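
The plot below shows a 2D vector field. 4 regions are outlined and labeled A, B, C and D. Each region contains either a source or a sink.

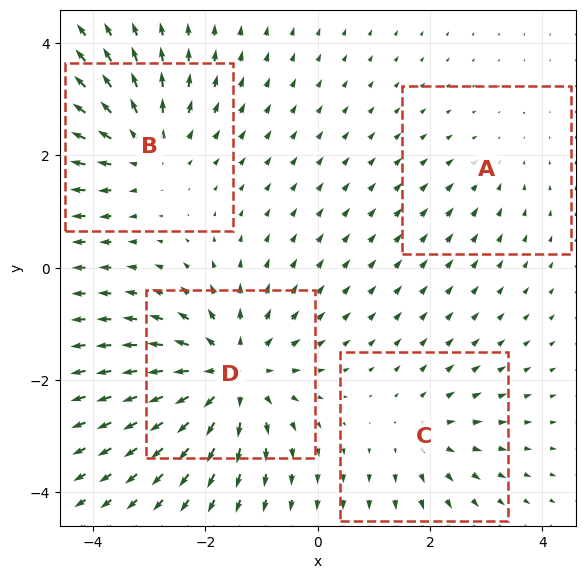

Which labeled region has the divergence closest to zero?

A

Divergence at each region's feature centre — A: about -2, B: about +4, C: about +3, D: about +6. Region A is closest to zero.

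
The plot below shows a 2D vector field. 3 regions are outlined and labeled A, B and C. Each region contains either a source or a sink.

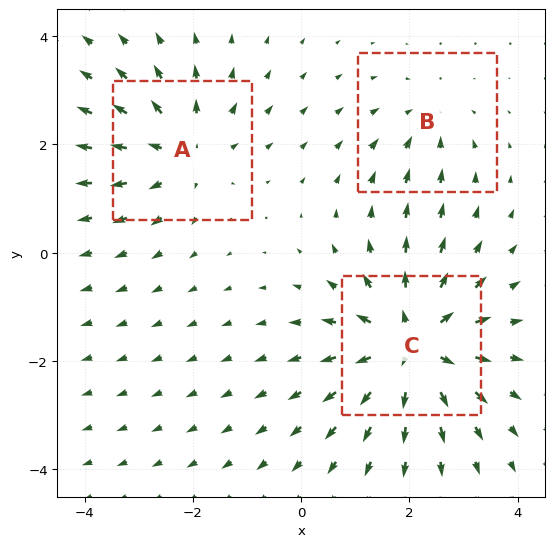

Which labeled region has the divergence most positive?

C

Divergence at each region's feature centre — A: about +3, B: about -2, C: about +5. Region C is most positive.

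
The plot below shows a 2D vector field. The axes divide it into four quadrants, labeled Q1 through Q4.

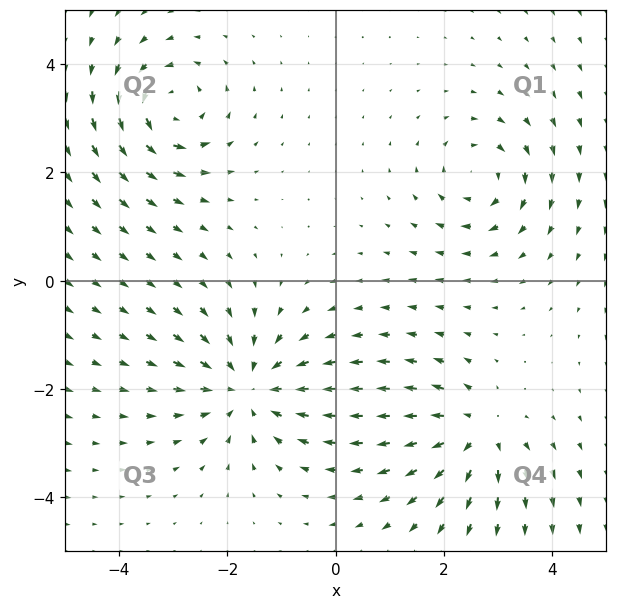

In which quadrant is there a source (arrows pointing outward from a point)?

Q4

The source sits at approximately (2.6, -2.8), which lies in quadrant Q4. The divergence there is about +5, positive as expected for a source.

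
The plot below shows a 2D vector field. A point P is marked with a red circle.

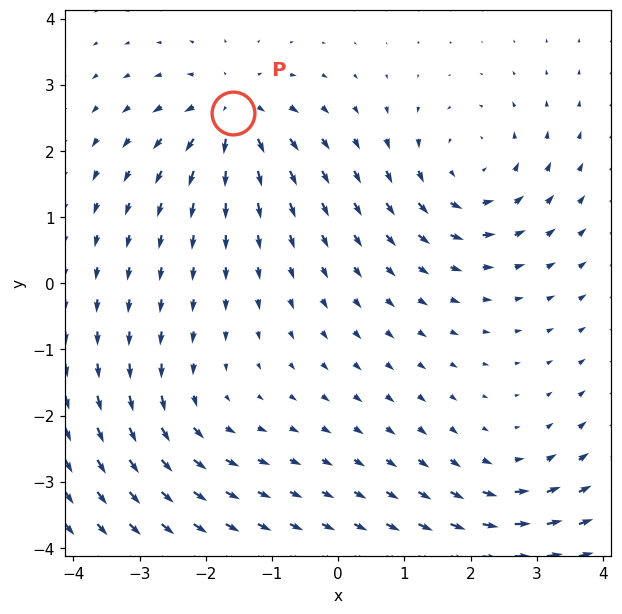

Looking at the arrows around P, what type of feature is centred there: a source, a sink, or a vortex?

At P (-1.6, 2.6) the arrows spread outward. Divergence about +5, curl ≈0 — positive divergence with near-zero curl is a source.

source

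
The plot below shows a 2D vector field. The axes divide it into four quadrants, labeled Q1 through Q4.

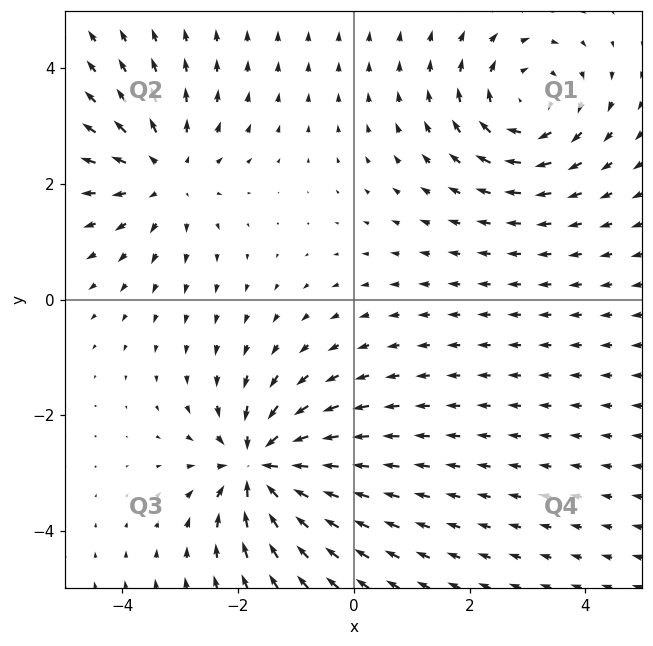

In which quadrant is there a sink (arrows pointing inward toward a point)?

Q3

The sink sits at approximately (-1.6, -2.9), which lies in quadrant Q3. The divergence there is about -5, negative as expected for a sink.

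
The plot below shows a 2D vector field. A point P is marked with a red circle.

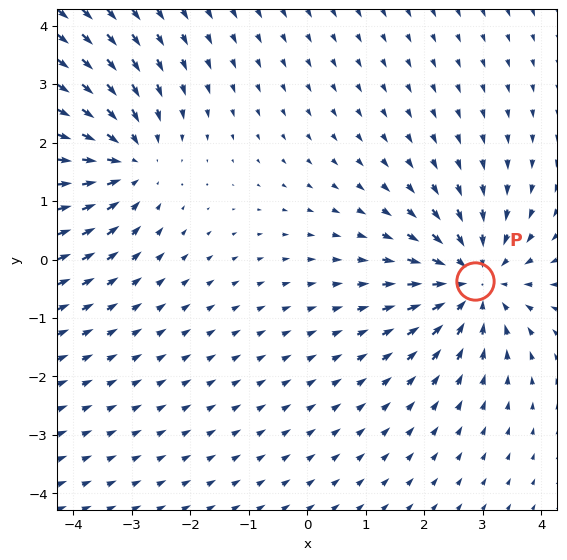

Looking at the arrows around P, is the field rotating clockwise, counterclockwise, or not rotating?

Near P at (2.9, -0.4) the arrows show no circulation. The curl there is ≈0.

not rotating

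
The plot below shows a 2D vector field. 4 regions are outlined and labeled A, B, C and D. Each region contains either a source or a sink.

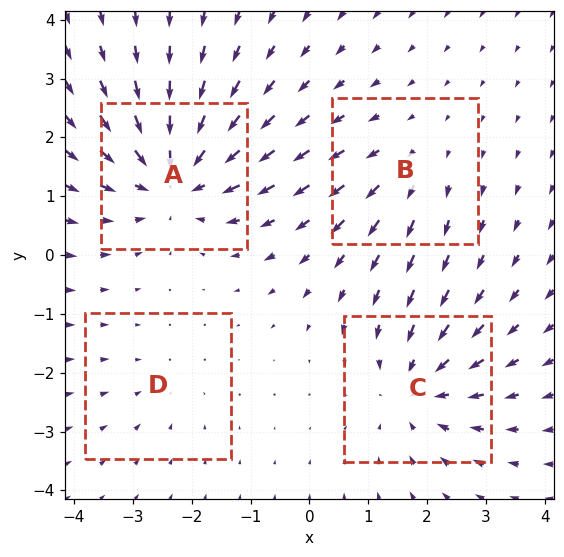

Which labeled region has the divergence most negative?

A

Divergence at each region's feature centre — A: about -6, B: about +3, C: about -5, D: about -2. Region A is most negative.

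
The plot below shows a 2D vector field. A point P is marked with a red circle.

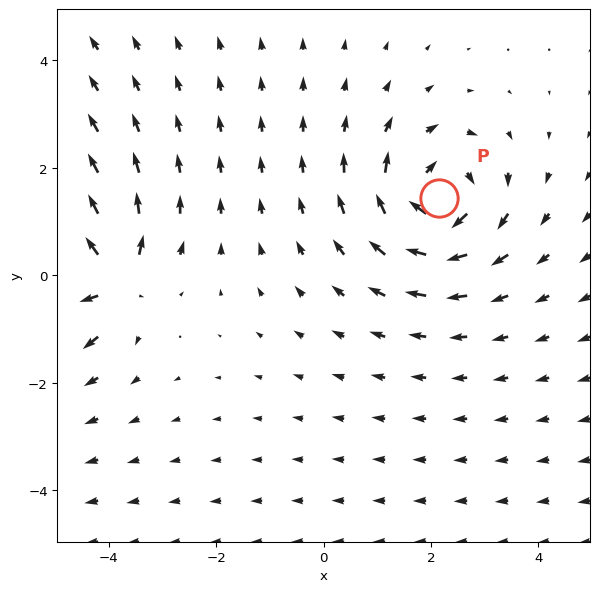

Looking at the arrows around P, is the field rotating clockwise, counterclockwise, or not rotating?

Near P at (2.1, 1.4) the arrows circulate clockwise. The curl (z-component) there is about -4; negative curl means clockwise rotation.

clockwise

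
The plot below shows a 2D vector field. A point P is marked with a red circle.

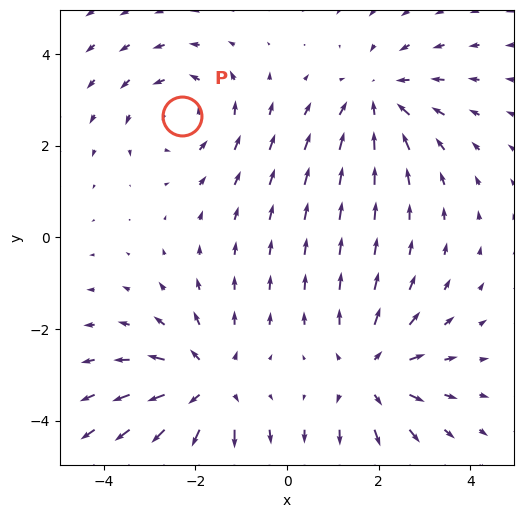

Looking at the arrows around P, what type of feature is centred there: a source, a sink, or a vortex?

At P (-2.3, 2.7) the arrows circulate counterclockwise. Divergence ≈0, curl about +3 — near-zero divergence with nonzero curl is a vortex.

vortex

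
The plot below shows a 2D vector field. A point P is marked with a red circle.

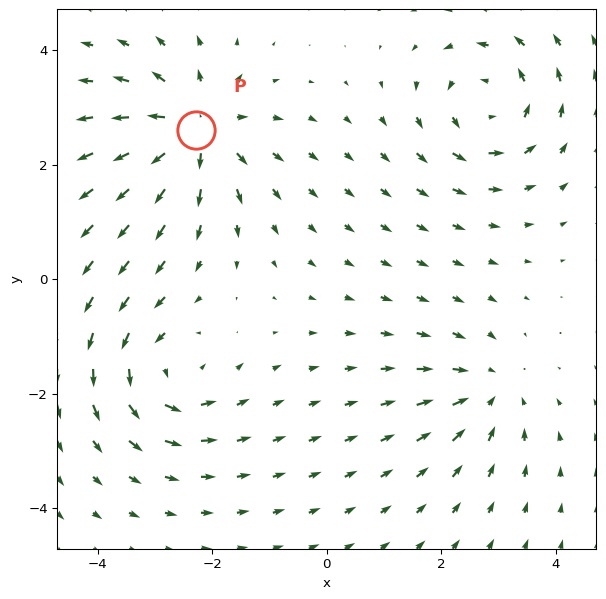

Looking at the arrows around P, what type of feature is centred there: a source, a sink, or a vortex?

At P (-2.3, 2.6) the arrows spread outward. Divergence about +6, curl ≈0 — positive divergence with near-zero curl is a source.

source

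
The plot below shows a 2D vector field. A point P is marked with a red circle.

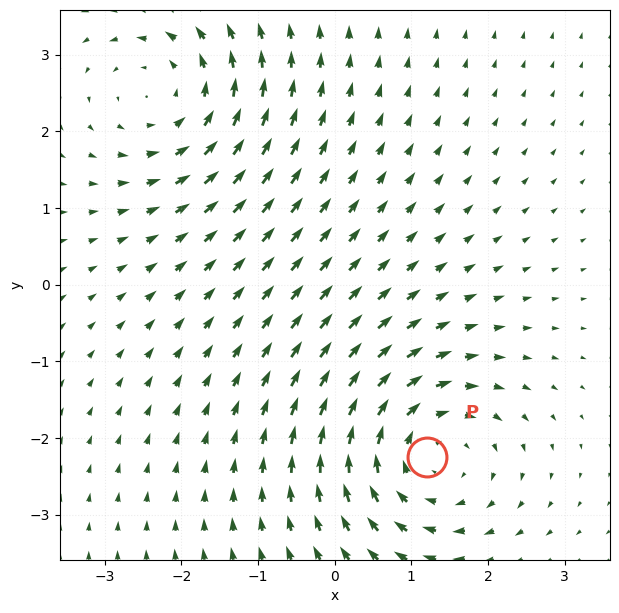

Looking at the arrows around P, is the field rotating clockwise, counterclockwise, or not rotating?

Near P at (1.2, -2.2) the arrows circulate clockwise. The curl (z-component) there is about -4; negative curl means clockwise rotation.

clockwise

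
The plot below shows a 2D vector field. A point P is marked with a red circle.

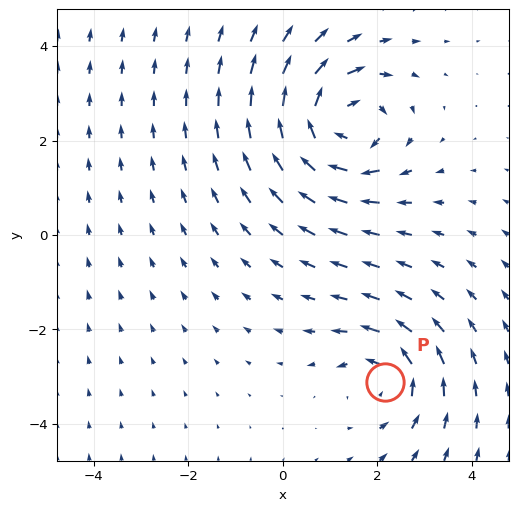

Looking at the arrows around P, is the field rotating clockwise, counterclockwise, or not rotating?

counterclockwise

Near P at (2.2, -3.1) the arrows circulate counterclockwise. The curl (z-component) there is about +3; positive curl means counterclockwise rotation.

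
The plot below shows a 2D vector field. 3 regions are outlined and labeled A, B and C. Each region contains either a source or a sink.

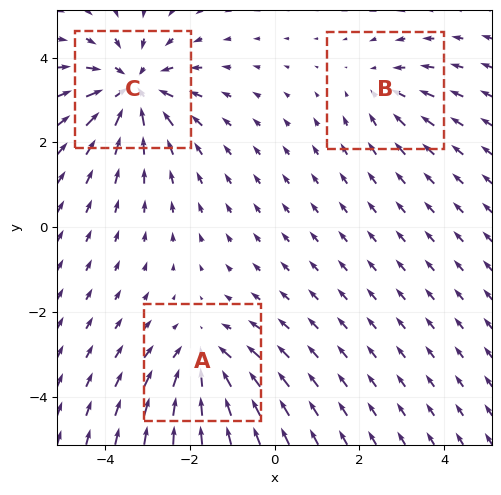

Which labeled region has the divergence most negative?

C

Divergence at each region's feature centre — A: about -3, B: about -2, C: about -4. Region C is most negative.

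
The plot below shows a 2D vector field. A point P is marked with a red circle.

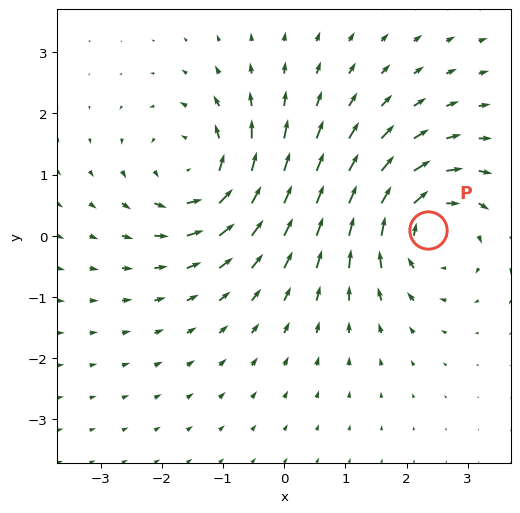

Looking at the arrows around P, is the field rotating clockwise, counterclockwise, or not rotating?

clockwise

Near P at (2.3, 0.1) the arrows circulate clockwise. The curl (z-component) there is about -5; negative curl means clockwise rotation.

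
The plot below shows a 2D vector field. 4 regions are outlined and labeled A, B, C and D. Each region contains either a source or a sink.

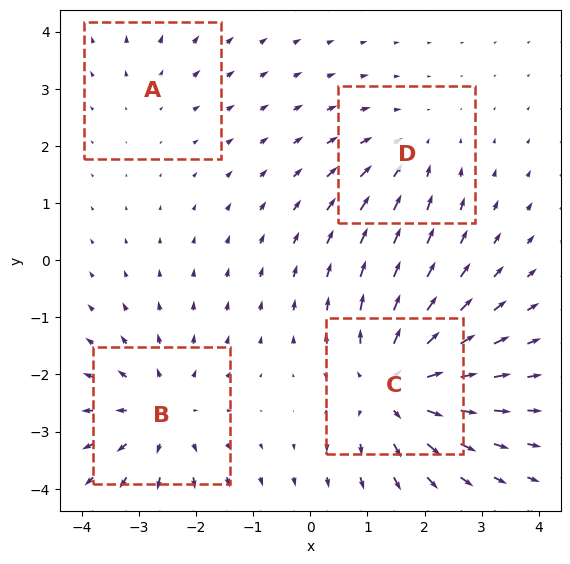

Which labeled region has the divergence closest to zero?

Divergence at each region's feature centre — A: about +2, B: about +5, C: about +6, D: about -3. Region A is closest to zero.

A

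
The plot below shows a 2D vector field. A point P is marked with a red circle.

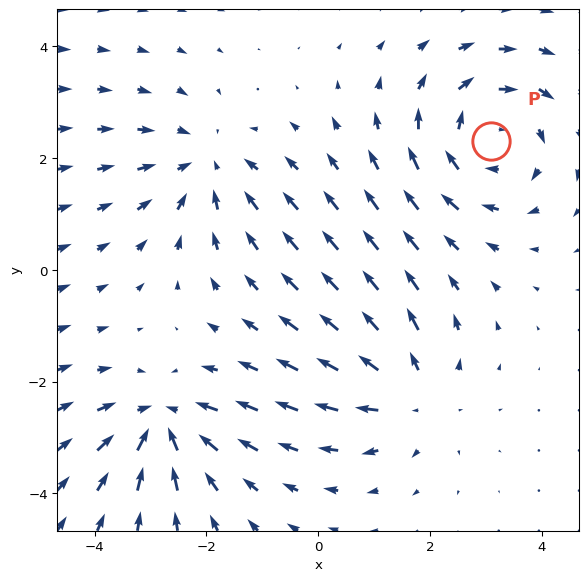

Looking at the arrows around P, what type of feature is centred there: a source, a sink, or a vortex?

At P (3.1, 2.3) the arrows circulate clockwise. Divergence ≈0, curl about -4 — near-zero divergence with nonzero curl is a vortex.

vortex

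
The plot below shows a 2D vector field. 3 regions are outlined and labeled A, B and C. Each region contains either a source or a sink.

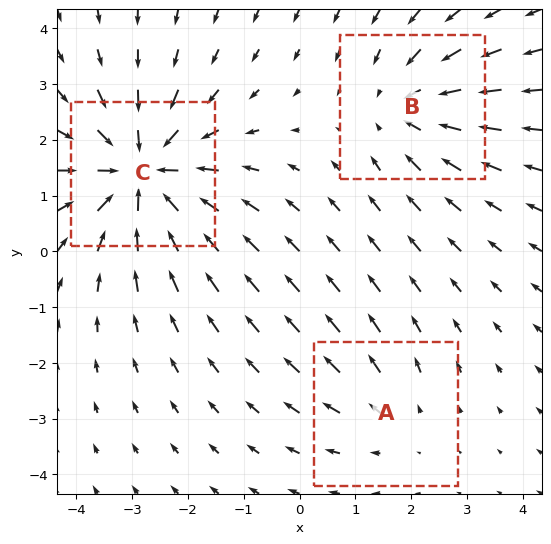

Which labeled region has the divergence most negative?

Divergence at each region's feature centre — A: about +2, B: about -3, C: about -5. Region C is most negative.

C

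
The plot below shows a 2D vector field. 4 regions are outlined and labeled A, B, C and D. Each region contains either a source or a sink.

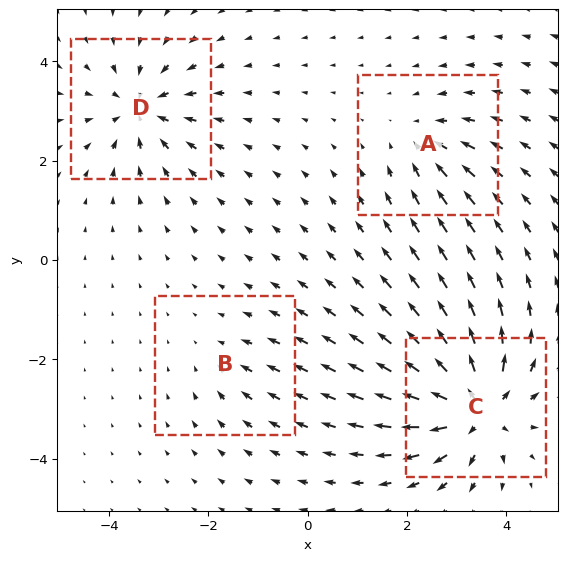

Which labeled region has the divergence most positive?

Divergence at each region's feature centre — A: about -4, B: about -2, C: about +9, D: about -6. Region C is most positive.

C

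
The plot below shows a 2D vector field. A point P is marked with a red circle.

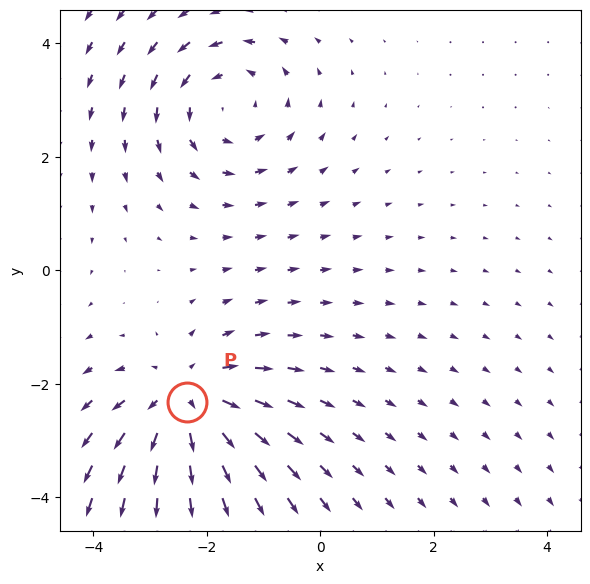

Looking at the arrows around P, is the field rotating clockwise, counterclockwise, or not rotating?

Near P at (-2.4, -2.3) the arrows show no circulation. The curl there is ≈0.

not rotating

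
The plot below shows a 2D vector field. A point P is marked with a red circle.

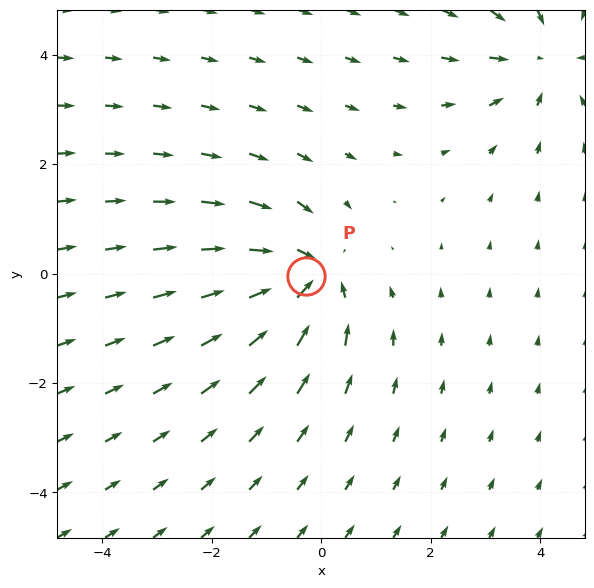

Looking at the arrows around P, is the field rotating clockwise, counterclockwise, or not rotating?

Near P at (-0.3, -0.0) the arrows show no circulation. The curl there is ≈0.

not rotating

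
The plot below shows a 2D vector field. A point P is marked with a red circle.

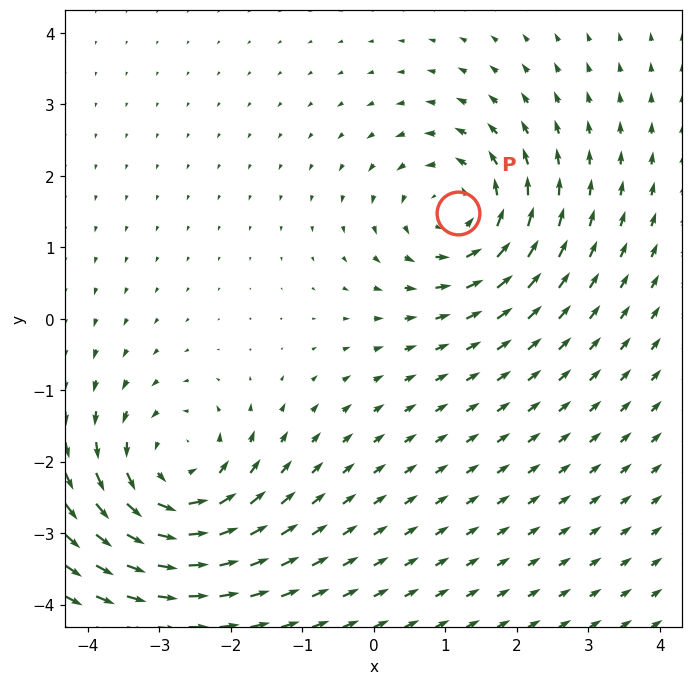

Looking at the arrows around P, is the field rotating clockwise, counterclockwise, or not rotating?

counterclockwise

Near P at (1.2, 1.5) the arrows circulate counterclockwise. The curl (z-component) there is about +4; positive curl means counterclockwise rotation.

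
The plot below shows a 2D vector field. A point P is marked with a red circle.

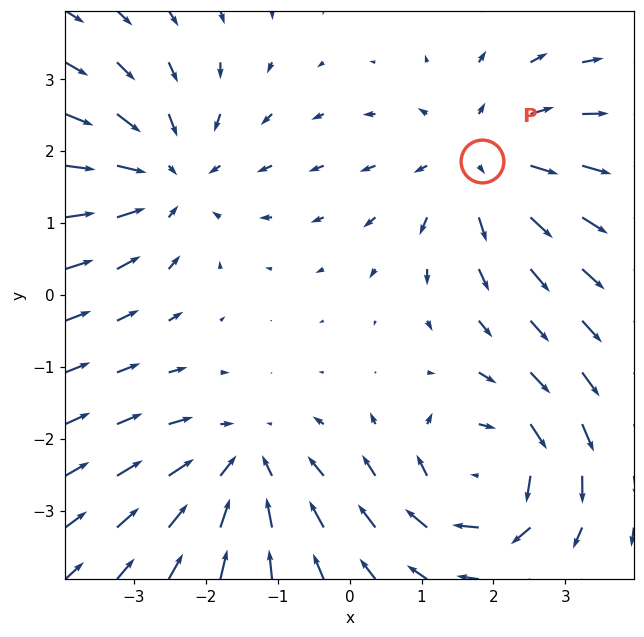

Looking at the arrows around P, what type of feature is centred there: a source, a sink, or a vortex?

At P (1.8, 1.9) the arrows spread outward. Divergence about +4, curl ≈0 — positive divergence with near-zero curl is a source.

source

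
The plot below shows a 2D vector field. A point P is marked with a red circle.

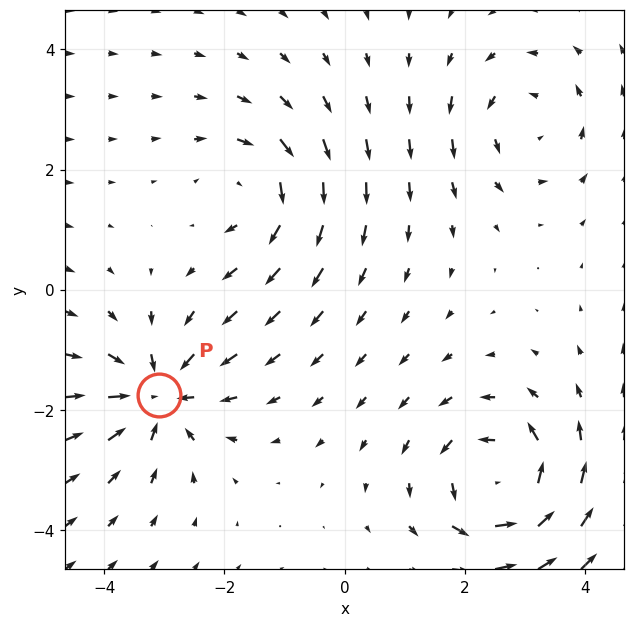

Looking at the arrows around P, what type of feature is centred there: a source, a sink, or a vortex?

At P (-3.1, -1.8) the arrows converge inward. Divergence about -5, curl ≈0 — negative divergence with near-zero curl is a sink.

sink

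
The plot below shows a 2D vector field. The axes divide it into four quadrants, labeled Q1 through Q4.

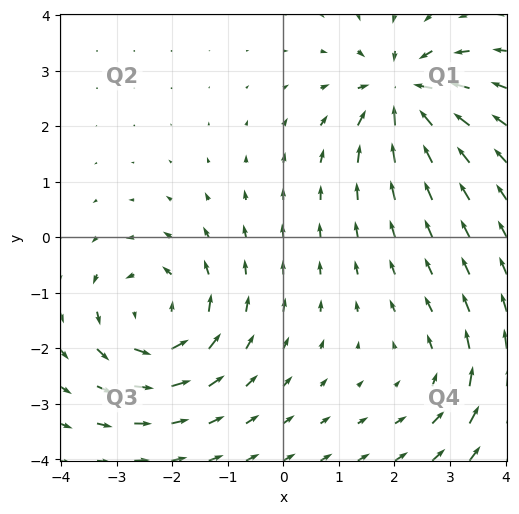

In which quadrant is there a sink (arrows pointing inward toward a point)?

Q1

The sink sits at approximately (2.2, 2.6), which lies in quadrant Q1. The divergence there is about -6, negative as expected for a sink.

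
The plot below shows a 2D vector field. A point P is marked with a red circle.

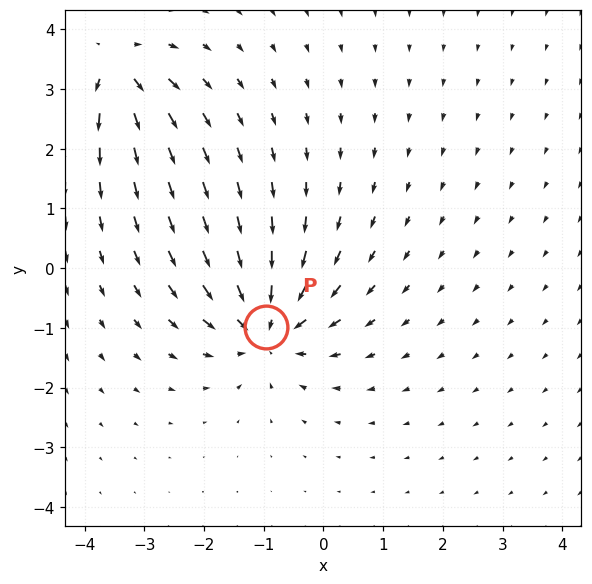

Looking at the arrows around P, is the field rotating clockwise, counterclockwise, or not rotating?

Near P at (-1.0, -1.0) the arrows show no circulation. The curl there is ≈0.

not rotating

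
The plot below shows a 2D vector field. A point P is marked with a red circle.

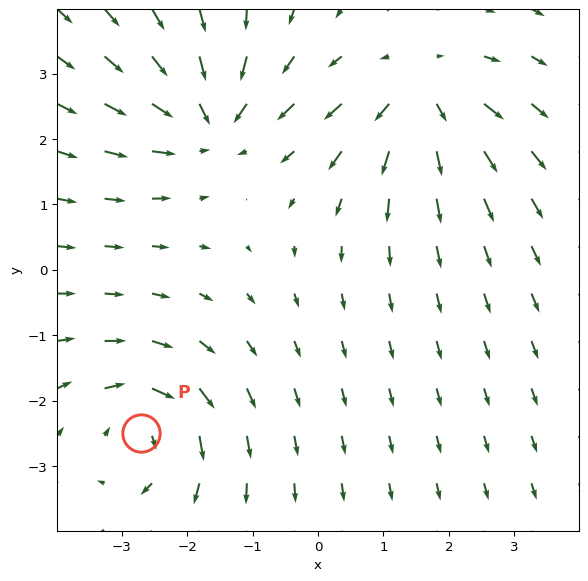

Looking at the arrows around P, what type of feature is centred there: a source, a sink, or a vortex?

vortex

At P (-2.7, -2.5) the arrows circulate clockwise. Divergence ≈0, curl about -4 — near-zero divergence with nonzero curl is a vortex.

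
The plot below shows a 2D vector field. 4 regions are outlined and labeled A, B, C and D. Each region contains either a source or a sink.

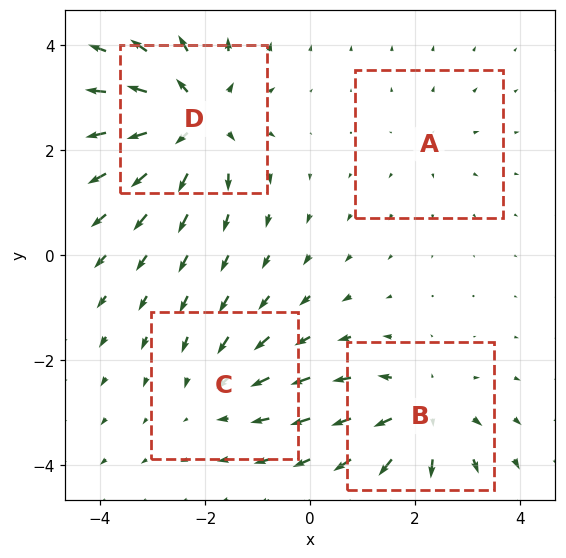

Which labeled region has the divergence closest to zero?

A

Divergence at each region's feature centre — A: about +2, B: about +5, C: about -3, D: about +6. Region A is closest to zero.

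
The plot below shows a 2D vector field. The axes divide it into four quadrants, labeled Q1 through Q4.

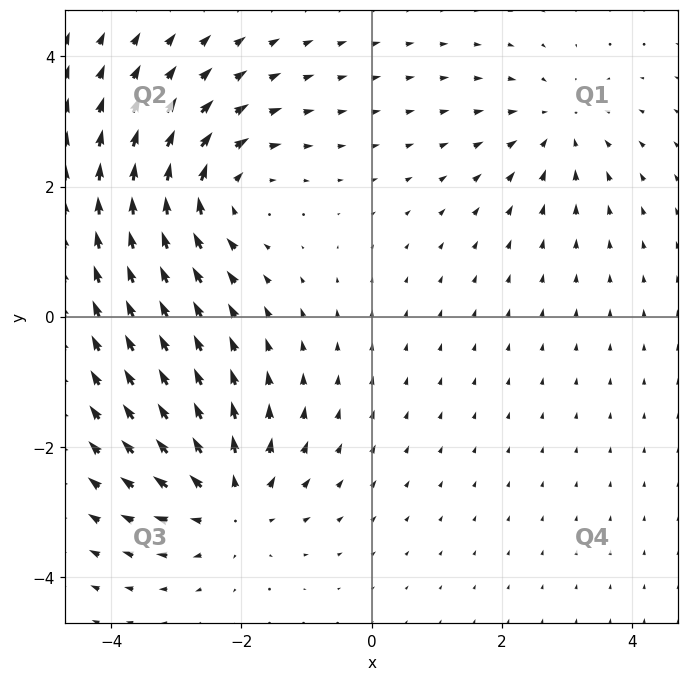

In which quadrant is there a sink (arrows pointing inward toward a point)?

Q1

The sink sits at approximately (2.9, 2.9), which lies in quadrant Q1. The divergence there is about -3, negative as expected for a sink.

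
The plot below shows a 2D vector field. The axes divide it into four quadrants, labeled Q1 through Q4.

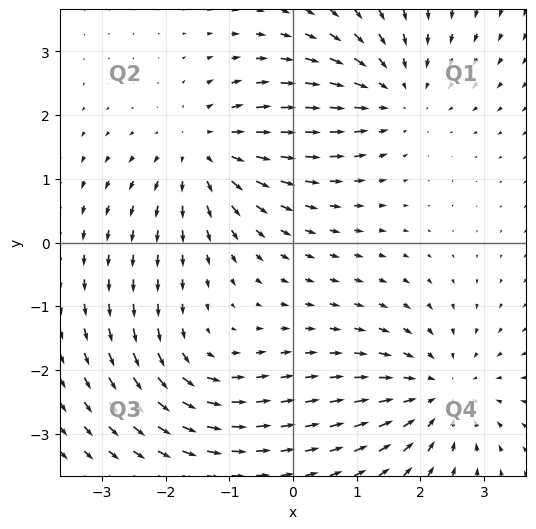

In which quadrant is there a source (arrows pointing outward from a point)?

The source sits at approximately (-1.4, 1.5), which lies in quadrant Q2. The divergence there is about +4, positive as expected for a source.

Q2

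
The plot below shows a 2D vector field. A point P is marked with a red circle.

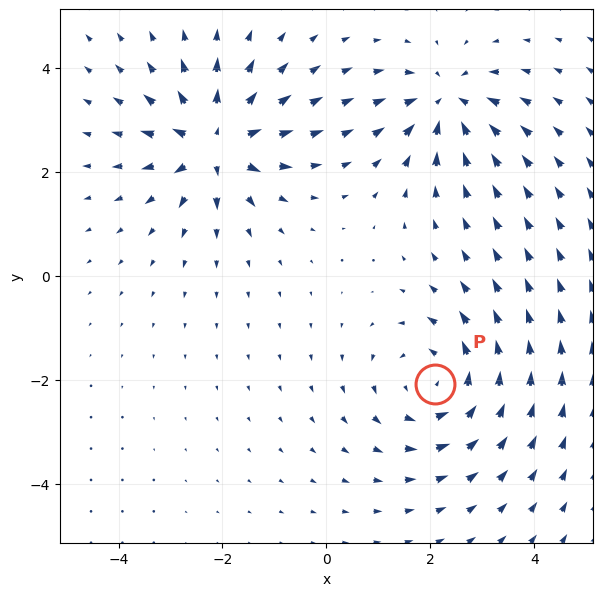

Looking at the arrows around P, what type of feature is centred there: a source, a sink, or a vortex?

vortex

At P (2.1, -2.1) the arrows circulate counterclockwise. Divergence ≈0, curl about +4 — near-zero divergence with nonzero curl is a vortex.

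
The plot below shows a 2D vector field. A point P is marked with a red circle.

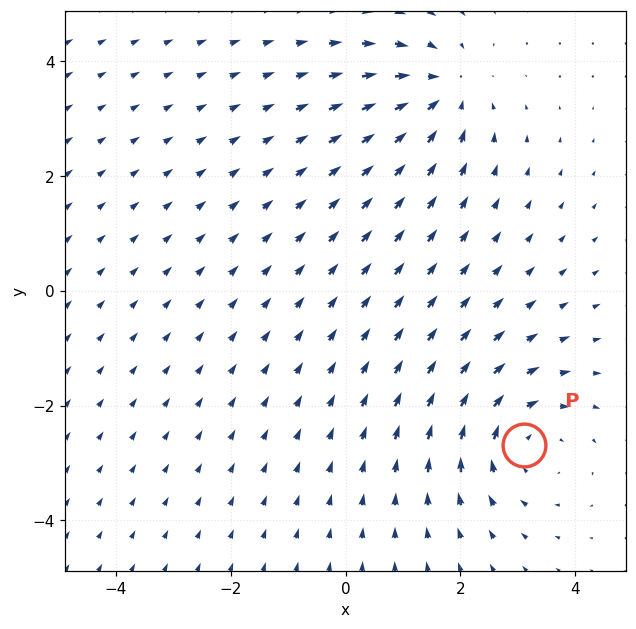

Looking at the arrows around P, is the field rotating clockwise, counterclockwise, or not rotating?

clockwise

Near P at (3.1, -2.7) the arrows circulate clockwise. The curl (z-component) there is about -3; negative curl means clockwise rotation.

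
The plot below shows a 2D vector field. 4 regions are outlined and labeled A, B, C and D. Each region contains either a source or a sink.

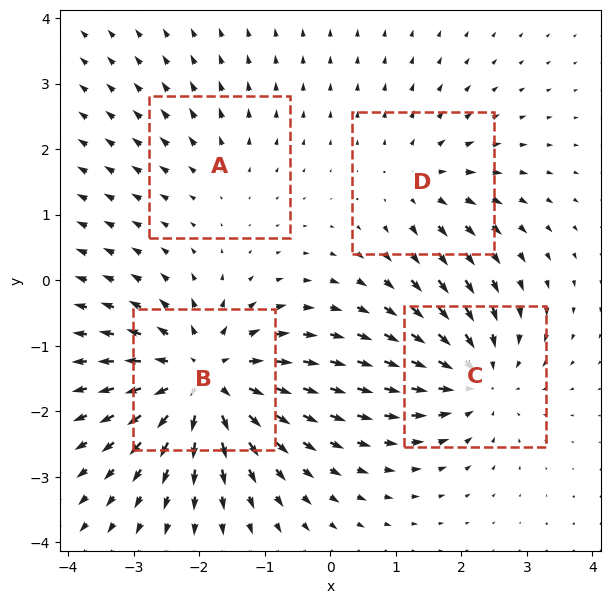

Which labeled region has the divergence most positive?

Divergence at each region's feature centre — A: about +2, B: about +7, C: about -5, D: about +3. Region B is most positive.

B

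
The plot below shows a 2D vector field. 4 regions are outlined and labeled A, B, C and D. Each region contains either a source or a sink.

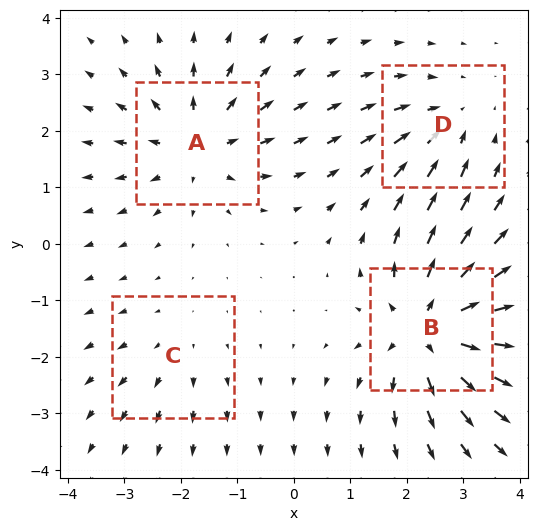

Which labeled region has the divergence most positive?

B

Divergence at each region's feature centre — A: about +5, B: about +7, C: about +2, D: about -3. Region B is most positive.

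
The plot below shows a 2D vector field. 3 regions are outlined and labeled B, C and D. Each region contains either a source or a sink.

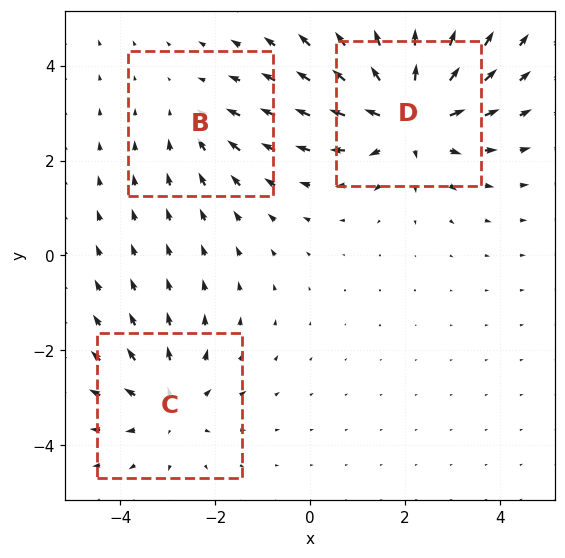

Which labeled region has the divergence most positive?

Divergence at each region's feature centre — B: about -2, C: about +3, D: about +5. Region D is most positive.

D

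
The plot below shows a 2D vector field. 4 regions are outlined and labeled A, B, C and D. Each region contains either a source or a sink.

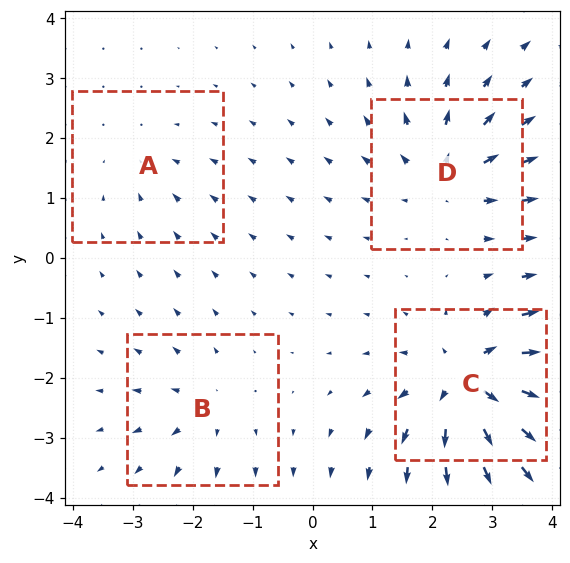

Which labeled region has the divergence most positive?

Divergence at each region's feature centre — A: about -2, B: about +4, C: about +9, D: about +6. Region C is most positive.

C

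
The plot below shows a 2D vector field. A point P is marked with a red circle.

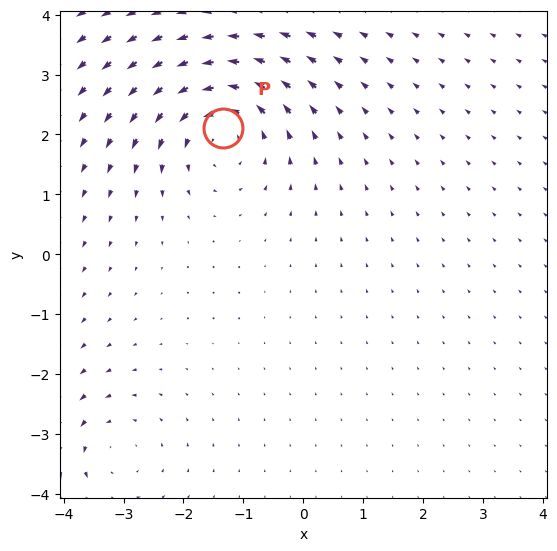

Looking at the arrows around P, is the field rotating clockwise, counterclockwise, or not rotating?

counterclockwise

Near P at (-1.3, 2.1) the arrows circulate counterclockwise. The curl (z-component) there is about +5; positive curl means counterclockwise rotation.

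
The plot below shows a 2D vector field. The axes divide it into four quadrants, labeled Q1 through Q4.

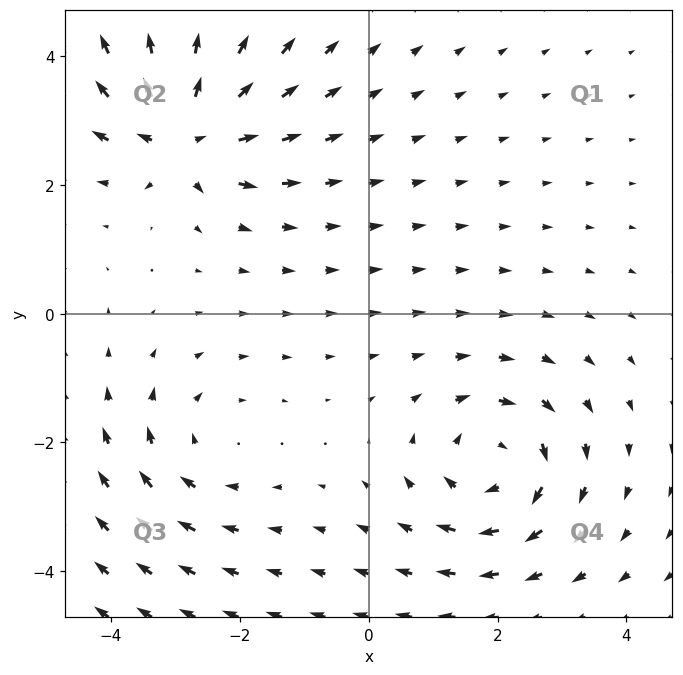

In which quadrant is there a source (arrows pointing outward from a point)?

Q2

The source sits at approximately (-2.9, 2.8), which lies in quadrant Q2. The divergence there is about +6, positive as expected for a source.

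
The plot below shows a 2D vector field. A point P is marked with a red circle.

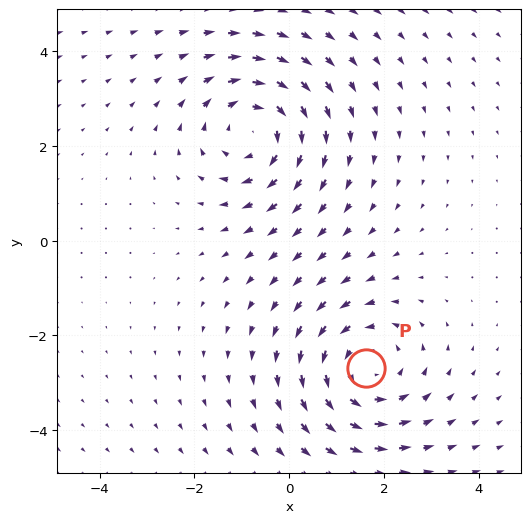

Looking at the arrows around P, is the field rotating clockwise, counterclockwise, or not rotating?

counterclockwise

Near P at (1.6, -2.7) the arrows circulate counterclockwise. The curl (z-component) there is about +4; positive curl means counterclockwise rotation.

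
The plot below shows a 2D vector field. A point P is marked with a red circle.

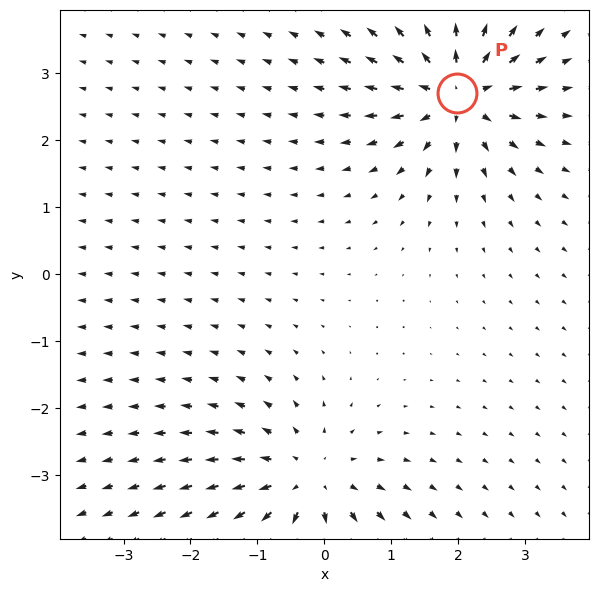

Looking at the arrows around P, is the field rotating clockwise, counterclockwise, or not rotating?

not rotating

Near P at (2.0, 2.7) the arrows show no circulation. The curl there is ≈0.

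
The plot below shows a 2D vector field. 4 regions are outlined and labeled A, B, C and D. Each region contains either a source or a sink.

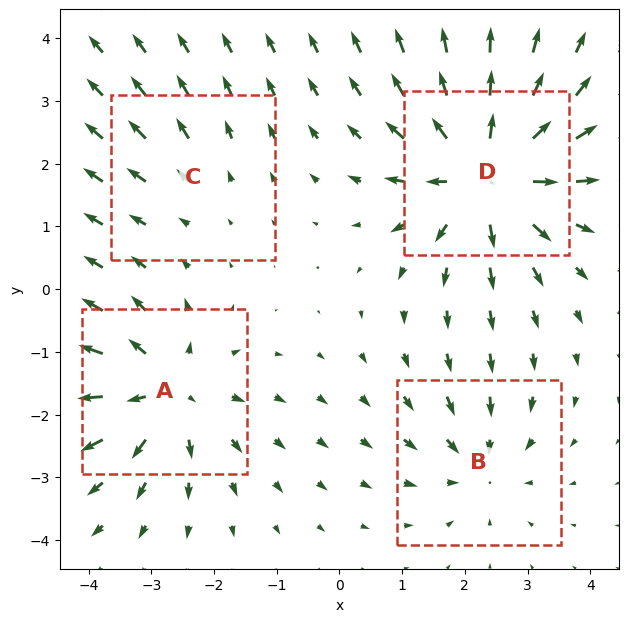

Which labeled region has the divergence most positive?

D

Divergence at each region's feature centre — A: about +6, B: about -4, C: about +2, D: about +8. Region D is most positive.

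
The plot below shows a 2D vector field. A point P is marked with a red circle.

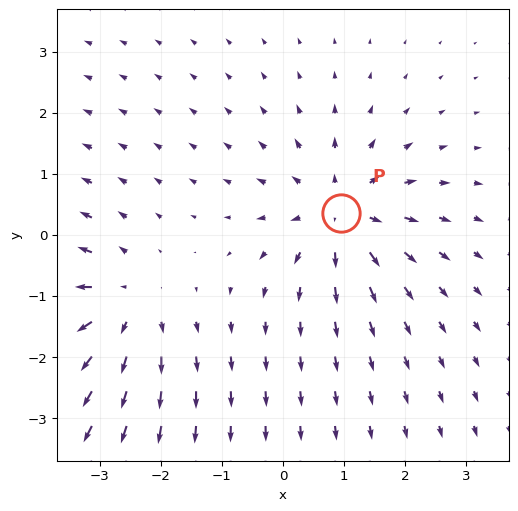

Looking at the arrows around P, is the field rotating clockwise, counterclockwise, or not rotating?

Near P at (1.0, 0.4) the arrows show no circulation. The curl there is ≈0.

not rotating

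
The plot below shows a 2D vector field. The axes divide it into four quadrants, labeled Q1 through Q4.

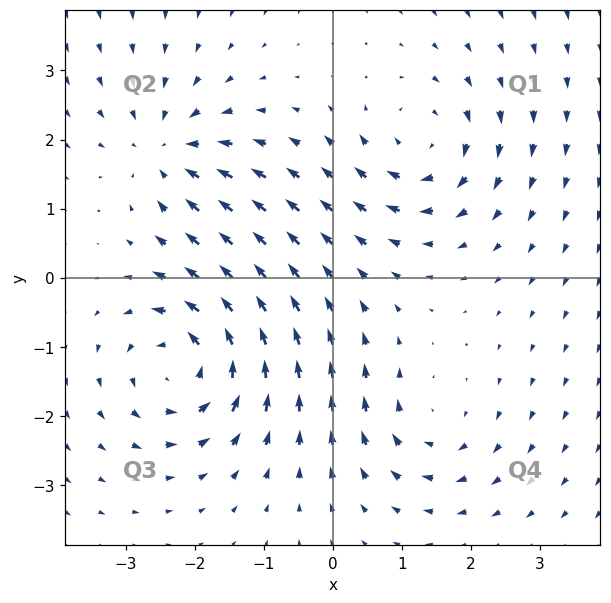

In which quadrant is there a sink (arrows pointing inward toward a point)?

The sink sits at approximately (-2.4, 1.9), which lies in quadrant Q2. The divergence there is about -4, negative as expected for a sink.

Q2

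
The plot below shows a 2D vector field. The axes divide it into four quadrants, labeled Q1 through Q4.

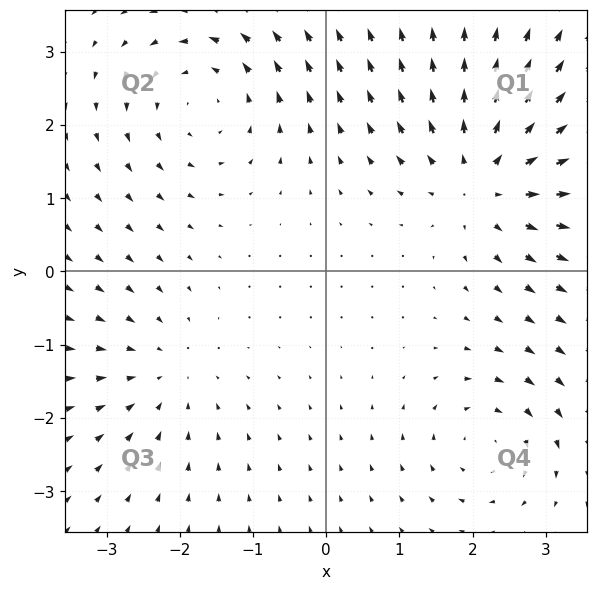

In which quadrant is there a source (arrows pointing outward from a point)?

Q1

The source sits at approximately (2.2, 1.3), which lies in quadrant Q1. The divergence there is about +5, positive as expected for a source.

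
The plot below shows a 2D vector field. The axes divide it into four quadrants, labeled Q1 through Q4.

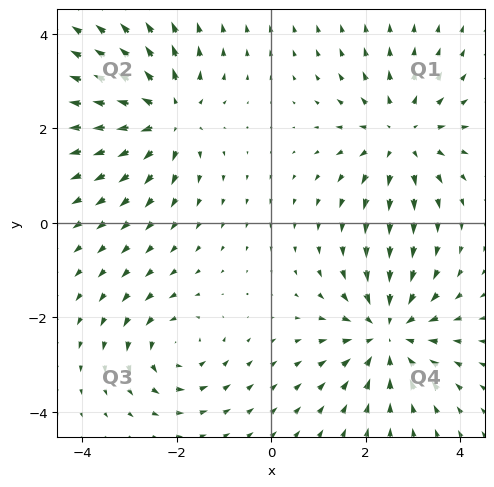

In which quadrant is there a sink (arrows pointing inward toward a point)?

The sink sits at approximately (2.5, -2.3), which lies in quadrant Q4. The divergence there is about -4, negative as expected for a sink.

Q4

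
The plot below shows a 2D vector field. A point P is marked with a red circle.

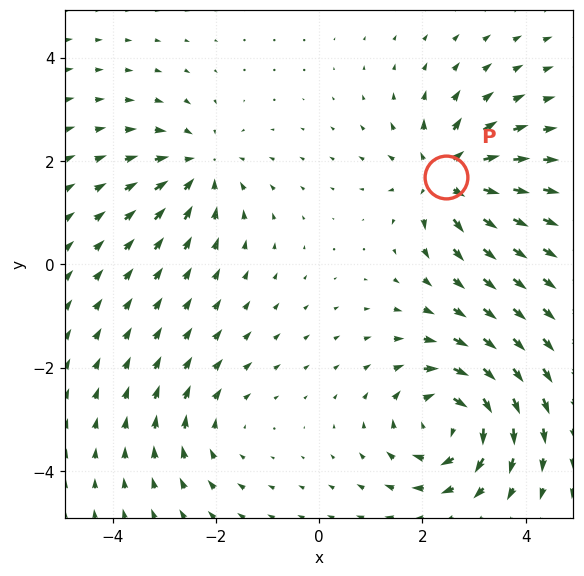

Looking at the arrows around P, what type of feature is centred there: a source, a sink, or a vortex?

At P (2.5, 1.7) the arrows spread outward. Divergence about +6, curl ≈0 — positive divergence with near-zero curl is a source.

source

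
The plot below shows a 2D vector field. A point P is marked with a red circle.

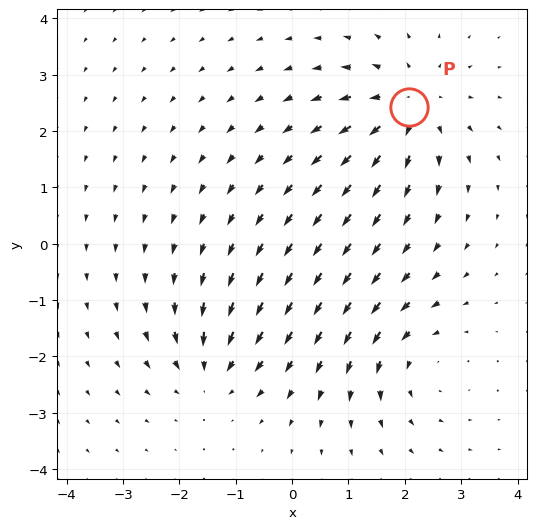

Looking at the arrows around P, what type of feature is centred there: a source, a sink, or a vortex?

source

At P (2.1, 2.4) the arrows spread outward. Divergence about +5, curl ≈0 — positive divergence with near-zero curl is a source.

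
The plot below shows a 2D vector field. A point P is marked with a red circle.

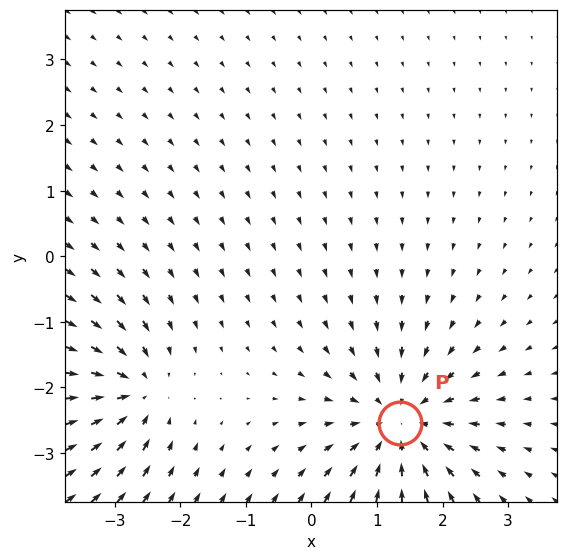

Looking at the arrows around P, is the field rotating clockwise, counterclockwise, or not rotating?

Near P at (1.3, -2.5) the arrows show no circulation. The curl there is ≈0.

not rotating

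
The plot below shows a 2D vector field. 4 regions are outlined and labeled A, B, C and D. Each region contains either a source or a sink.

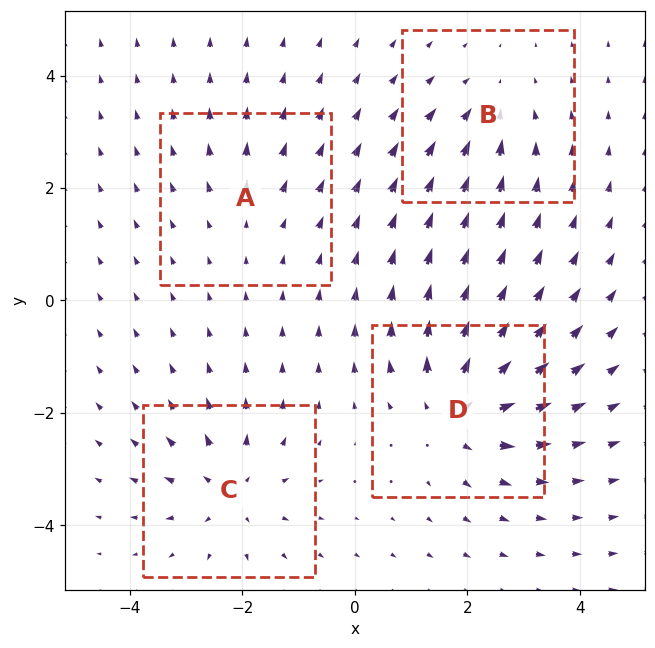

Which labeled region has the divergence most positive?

Divergence at each region's feature centre — A: about +2, B: about -4, C: about +5, D: about +7. Region D is most positive.

D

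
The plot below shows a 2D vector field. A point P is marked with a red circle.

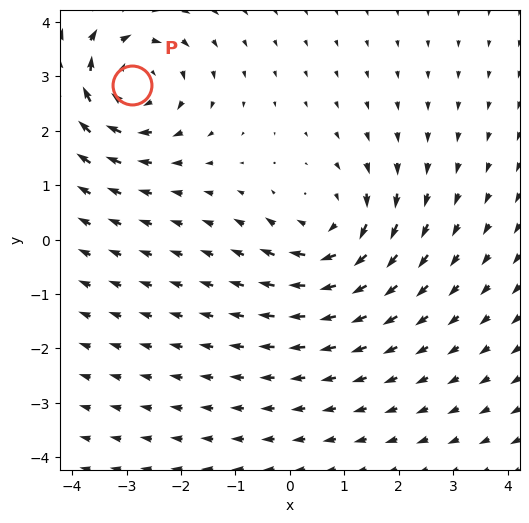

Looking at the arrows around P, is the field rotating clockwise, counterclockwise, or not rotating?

clockwise

Near P at (-2.9, 2.8) the arrows circulate clockwise. The curl (z-component) there is about -5; negative curl means clockwise rotation.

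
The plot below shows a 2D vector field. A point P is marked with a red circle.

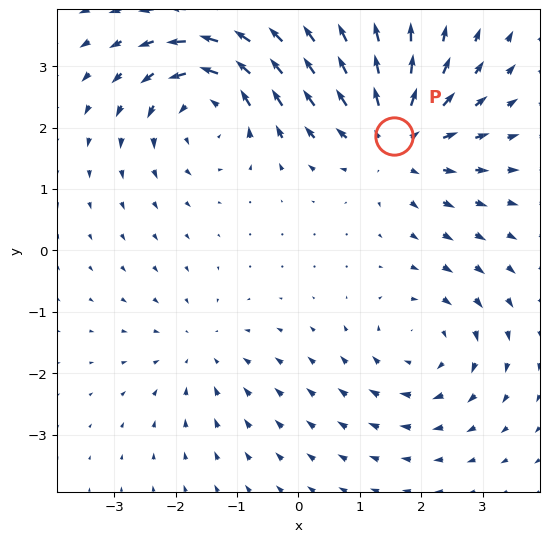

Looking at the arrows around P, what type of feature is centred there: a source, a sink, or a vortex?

source

At P (1.6, 1.9) the arrows spread outward. Divergence about +5, curl ≈0 — positive divergence with near-zero curl is a source.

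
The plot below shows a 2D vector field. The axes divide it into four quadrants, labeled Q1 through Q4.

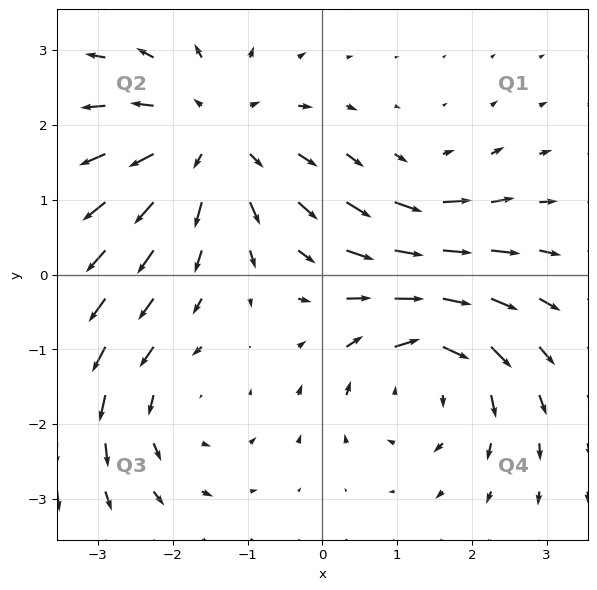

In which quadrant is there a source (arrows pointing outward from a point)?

Q2

The source sits at approximately (-1.5, 1.8), which lies in quadrant Q2. The divergence there is about +4, positive as expected for a source.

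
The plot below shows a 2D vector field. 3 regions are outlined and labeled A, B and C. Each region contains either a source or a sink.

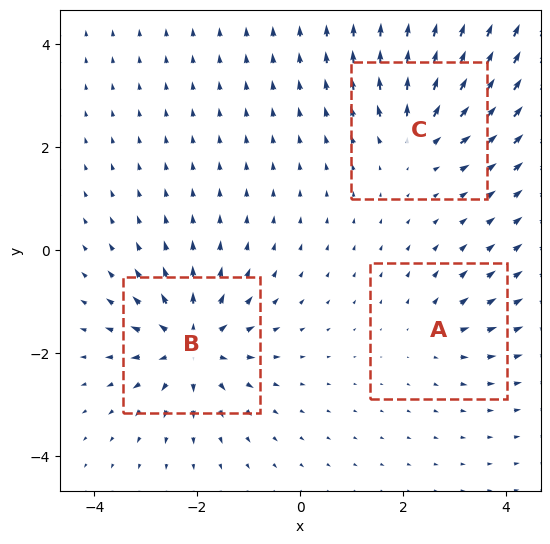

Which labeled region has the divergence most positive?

Divergence at each region's feature centre — A: about +2, B: about +6, C: about +4. Region B is most positive.

B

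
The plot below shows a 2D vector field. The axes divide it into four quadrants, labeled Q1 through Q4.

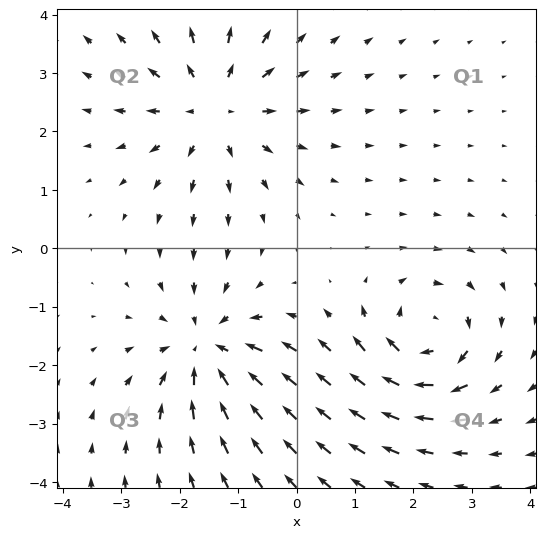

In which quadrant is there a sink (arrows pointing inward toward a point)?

Q3

The sink sits at approximately (-1.5, -1.7), which lies in quadrant Q3. The divergence there is about -4, negative as expected for a sink.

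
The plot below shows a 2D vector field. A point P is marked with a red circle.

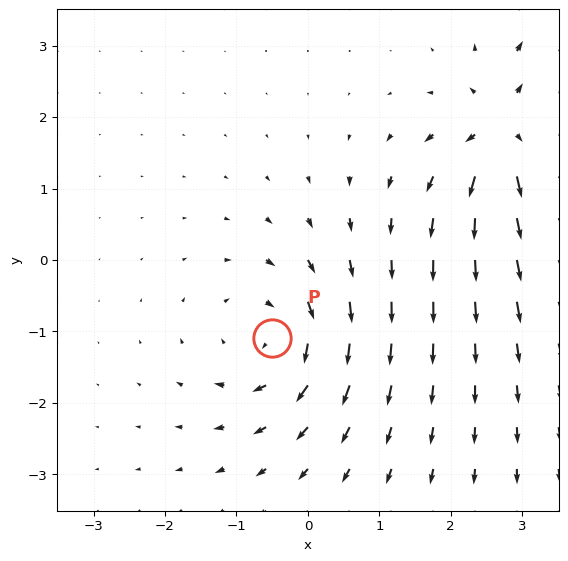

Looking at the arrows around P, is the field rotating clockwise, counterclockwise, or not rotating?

Near P at (-0.5, -1.1) the arrows circulate clockwise. The curl (z-component) there is about -4; negative curl means clockwise rotation.

clockwise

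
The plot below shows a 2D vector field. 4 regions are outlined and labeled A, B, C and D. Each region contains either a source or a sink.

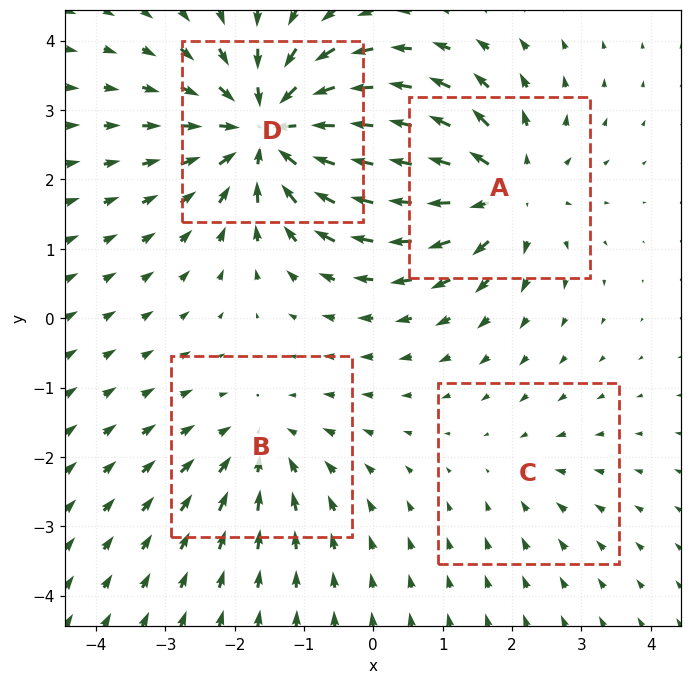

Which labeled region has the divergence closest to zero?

C

Divergence at each region's feature centre — A: about +5, B: about -3, C: about -2, D: about -7. Region C is closest to zero.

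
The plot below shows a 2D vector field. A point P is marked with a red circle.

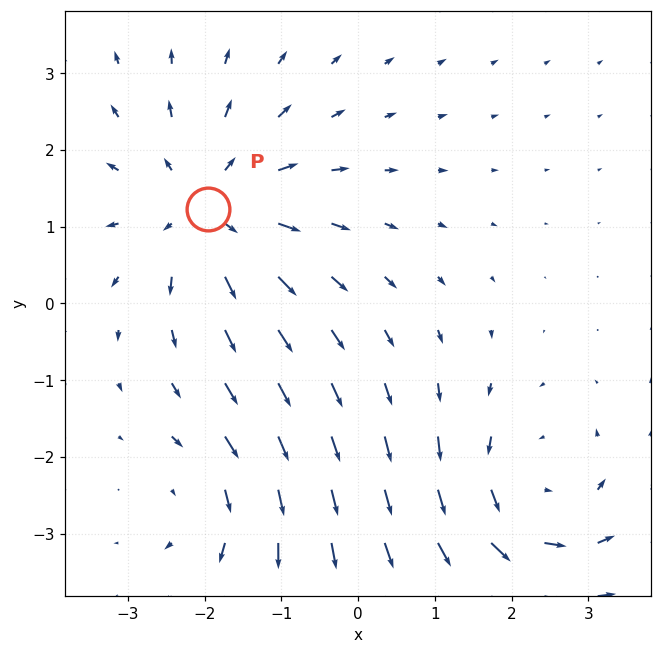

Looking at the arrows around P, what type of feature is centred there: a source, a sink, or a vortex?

At P (-2.0, 1.2) the arrows spread outward. Divergence about +5, curl ≈0 — positive divergence with near-zero curl is a source.

source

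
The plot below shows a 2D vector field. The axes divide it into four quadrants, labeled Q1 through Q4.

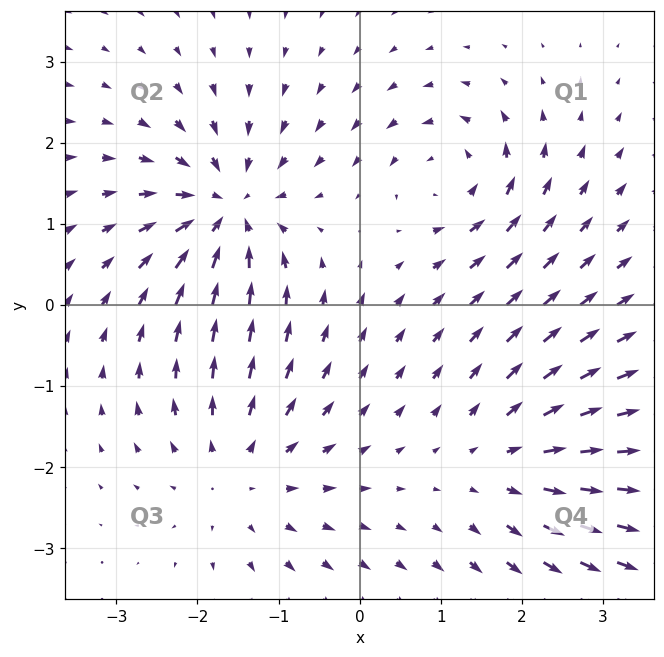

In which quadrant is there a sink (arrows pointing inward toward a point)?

Q2

The sink sits at approximately (-1.6, 1.2), which lies in quadrant Q2. The divergence there is about -5, negative as expected for a sink.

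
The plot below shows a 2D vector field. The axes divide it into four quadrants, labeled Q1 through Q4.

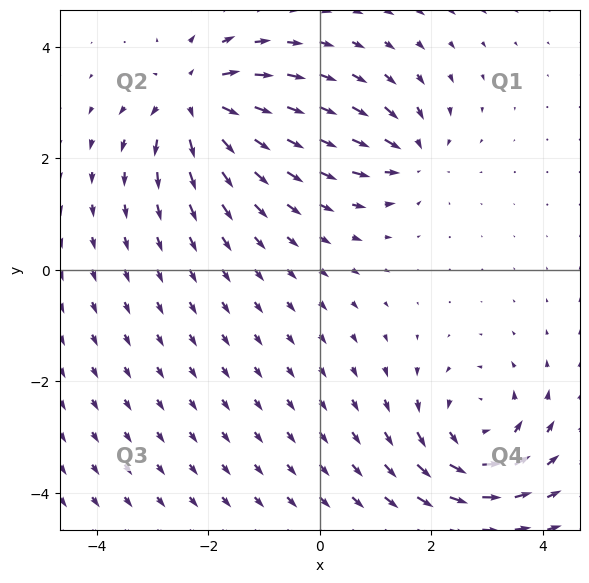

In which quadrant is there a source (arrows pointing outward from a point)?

The source sits at approximately (-2.2, 3.0), which lies in quadrant Q2. The divergence there is about +6, positive as expected for a source.

Q2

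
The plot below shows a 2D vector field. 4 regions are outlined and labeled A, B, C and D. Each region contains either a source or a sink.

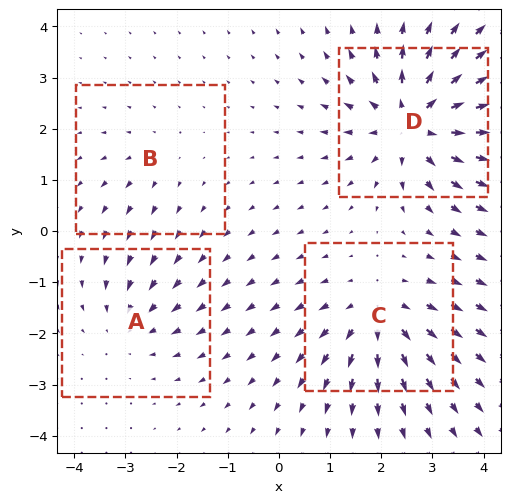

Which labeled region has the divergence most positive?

Divergence at each region's feature centre — A: about -3, B: about +2, C: about +5, D: about +7. Region D is most positive.

D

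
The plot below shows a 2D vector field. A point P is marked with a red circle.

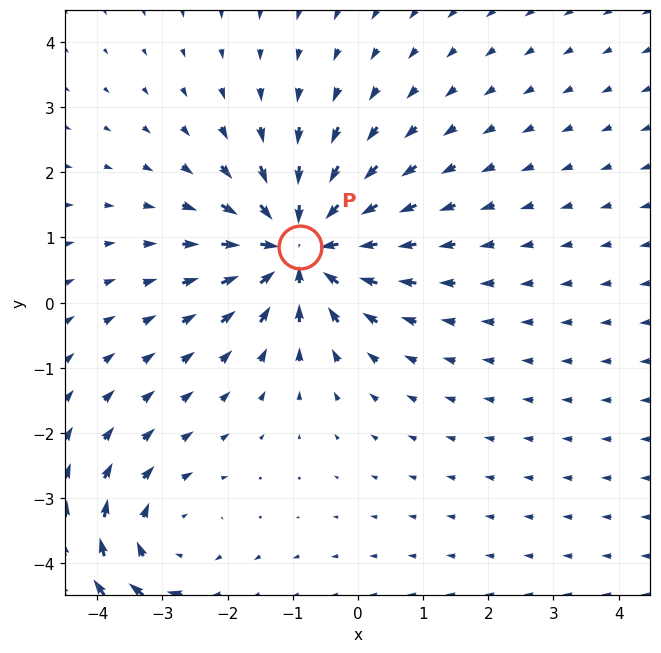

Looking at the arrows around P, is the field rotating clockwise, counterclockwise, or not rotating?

not rotating

Near P at (-0.9, 0.8) the arrows show no circulation. The curl there is ≈0.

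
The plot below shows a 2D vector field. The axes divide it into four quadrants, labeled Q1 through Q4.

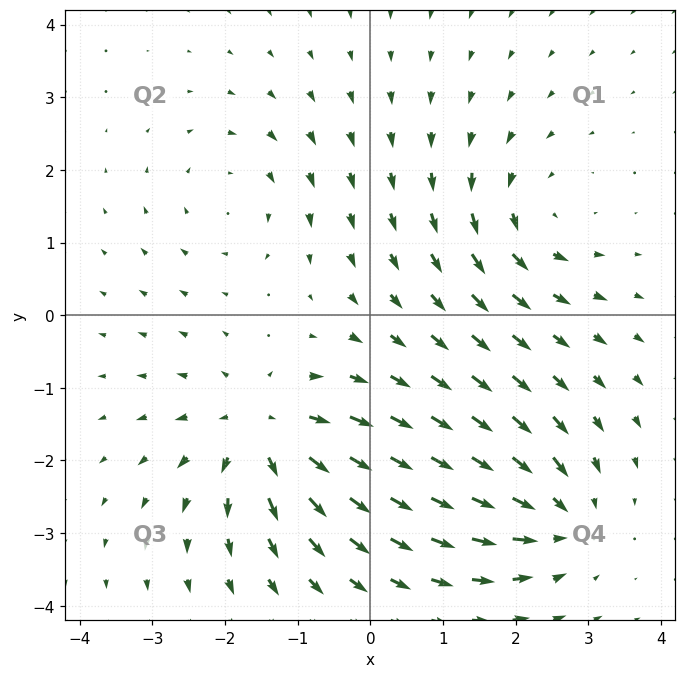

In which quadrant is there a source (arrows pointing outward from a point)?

Q3

The source sits at approximately (-1.5, -1.6), which lies in quadrant Q3. The divergence there is about +4, positive as expected for a source.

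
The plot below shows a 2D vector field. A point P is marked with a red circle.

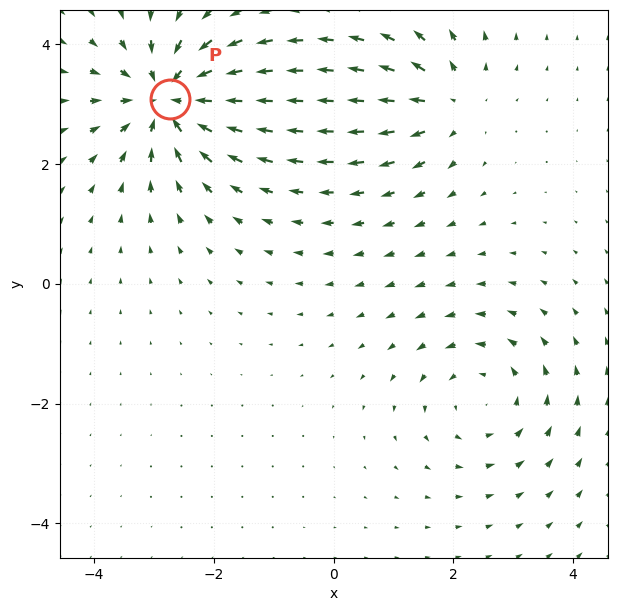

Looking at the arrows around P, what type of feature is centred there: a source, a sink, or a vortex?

sink

At P (-2.7, 3.1) the arrows converge inward. Divergence about -5, curl ≈0 — negative divergence with near-zero curl is a sink.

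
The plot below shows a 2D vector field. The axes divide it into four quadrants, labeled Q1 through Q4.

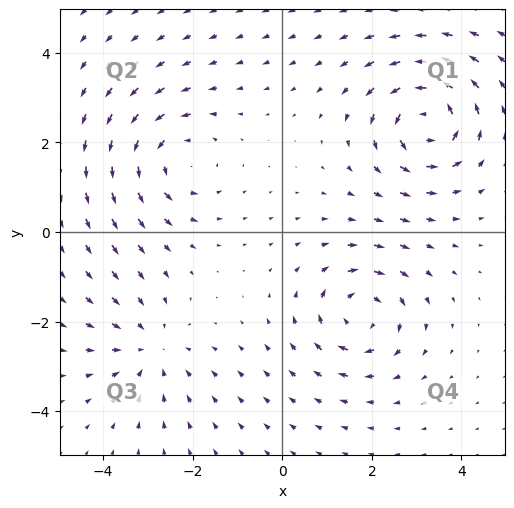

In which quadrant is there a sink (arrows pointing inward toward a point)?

Q3

The sink sits at approximately (-2.9, -2.6), which lies in quadrant Q3. The divergence there is about -3, negative as expected for a sink.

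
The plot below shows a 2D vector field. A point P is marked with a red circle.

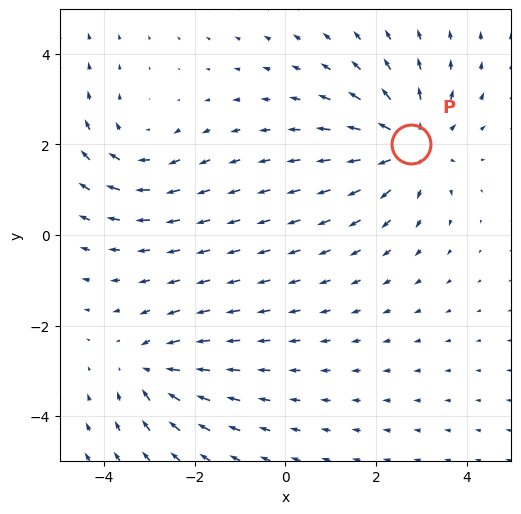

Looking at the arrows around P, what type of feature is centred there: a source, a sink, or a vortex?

source

At P (2.8, 2.0) the arrows spread outward. Divergence about +4, curl ≈0 — positive divergence with near-zero curl is a source.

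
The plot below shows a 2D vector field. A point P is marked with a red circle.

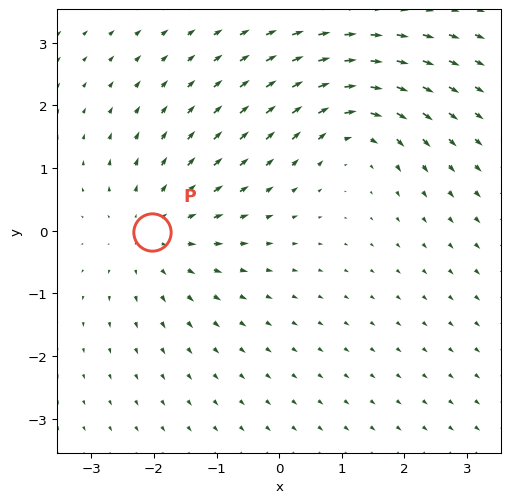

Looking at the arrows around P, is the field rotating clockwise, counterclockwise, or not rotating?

not rotating

Near P at (-2.0, -0.0) the arrows show no circulation. The curl there is ≈0.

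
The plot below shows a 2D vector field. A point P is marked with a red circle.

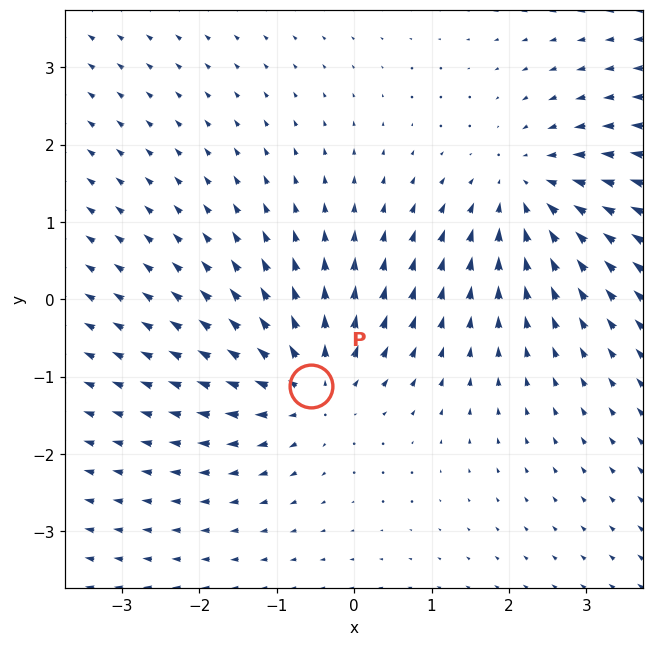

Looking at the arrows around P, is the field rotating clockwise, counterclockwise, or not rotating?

not rotating

Near P at (-0.6, -1.1) the arrows show no circulation. The curl there is ≈0.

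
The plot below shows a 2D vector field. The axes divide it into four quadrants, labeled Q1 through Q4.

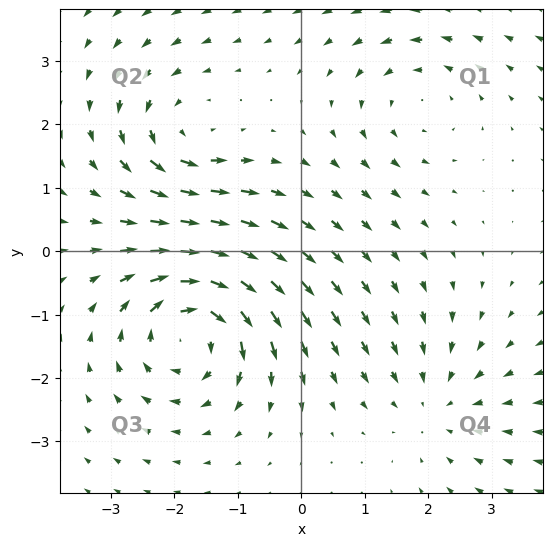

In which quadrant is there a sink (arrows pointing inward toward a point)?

Q4

The sink sits at approximately (2.1, -2.4), which lies in quadrant Q4. The divergence there is about -2, negative as expected for a sink.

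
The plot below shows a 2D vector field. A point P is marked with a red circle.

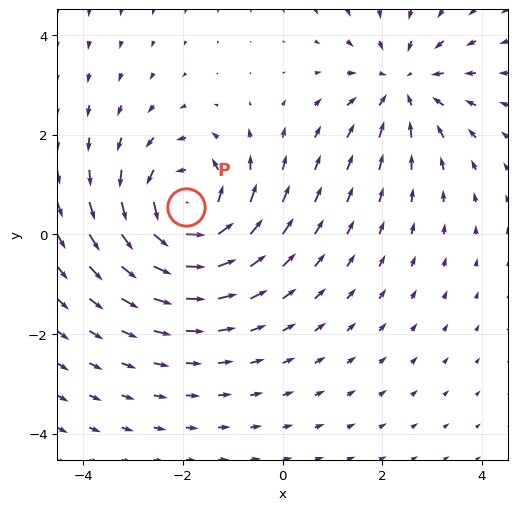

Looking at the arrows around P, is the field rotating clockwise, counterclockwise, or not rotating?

Near P at (-1.9, 0.6) the arrows circulate counterclockwise. The curl (z-component) there is about +5; positive curl means counterclockwise rotation.

counterclockwise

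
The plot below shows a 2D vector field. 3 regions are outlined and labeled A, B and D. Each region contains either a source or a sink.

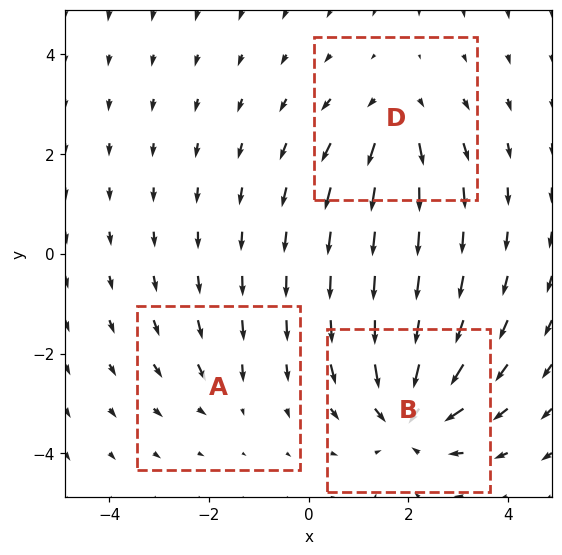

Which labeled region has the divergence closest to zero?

Divergence at each region's feature centre — A: about -2, B: about -5, D: about +3. Region A is closest to zero.

A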